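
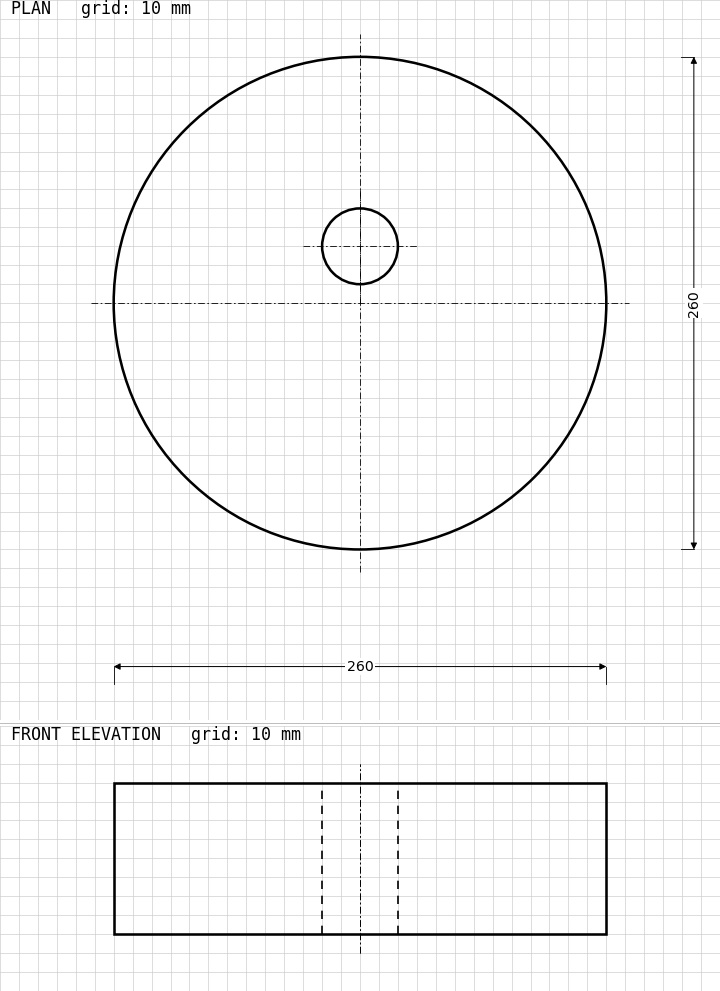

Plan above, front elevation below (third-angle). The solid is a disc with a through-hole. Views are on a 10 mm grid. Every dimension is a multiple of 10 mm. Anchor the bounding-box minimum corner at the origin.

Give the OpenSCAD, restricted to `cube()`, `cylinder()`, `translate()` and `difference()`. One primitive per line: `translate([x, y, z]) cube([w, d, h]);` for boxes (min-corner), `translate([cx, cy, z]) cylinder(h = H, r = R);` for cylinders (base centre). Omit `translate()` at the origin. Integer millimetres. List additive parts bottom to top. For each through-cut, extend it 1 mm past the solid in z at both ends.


difference() {
  translate([130, 130, 0]) cylinder(h = 80, r = 130);
  translate([130, 160, -1]) cylinder(h = 82, r = 20);
}


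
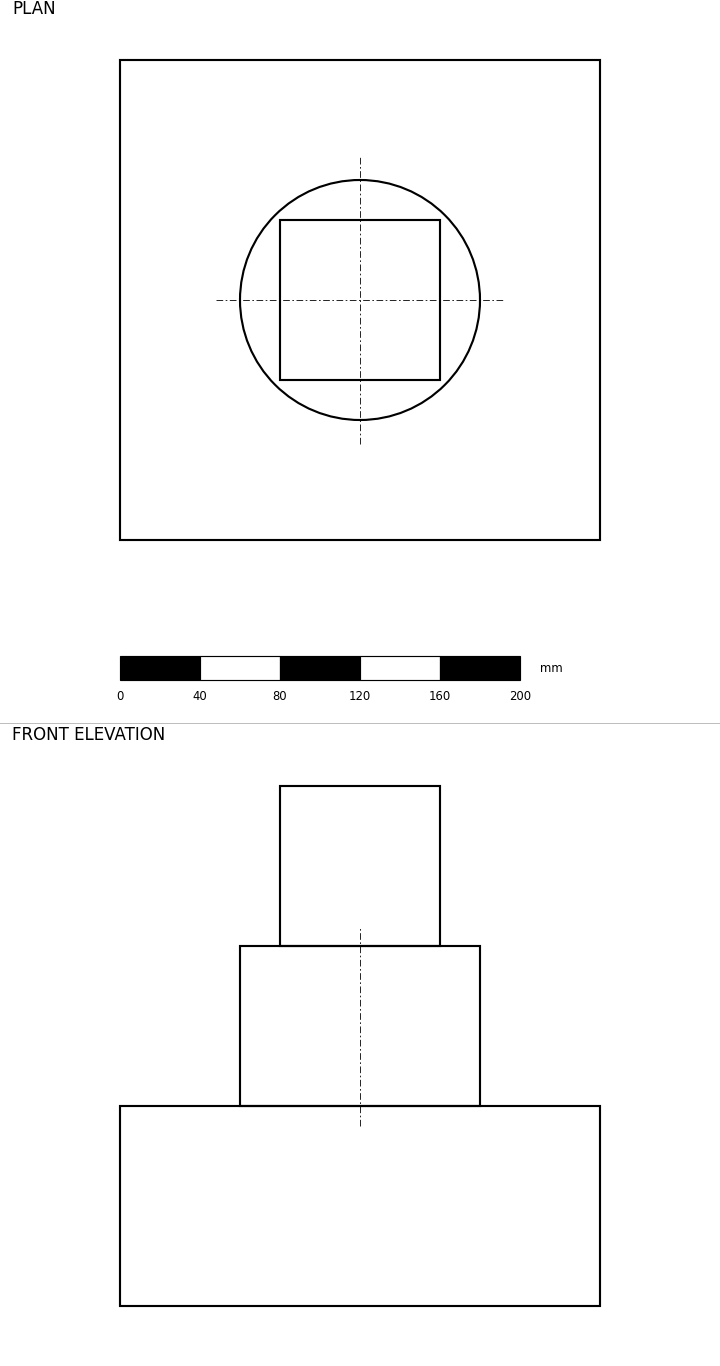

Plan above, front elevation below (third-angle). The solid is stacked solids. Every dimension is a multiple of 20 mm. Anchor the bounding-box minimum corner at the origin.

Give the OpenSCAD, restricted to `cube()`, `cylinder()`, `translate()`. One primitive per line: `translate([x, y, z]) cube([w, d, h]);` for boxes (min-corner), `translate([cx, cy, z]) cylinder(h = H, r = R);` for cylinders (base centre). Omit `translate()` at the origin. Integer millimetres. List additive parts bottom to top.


cube([240, 240, 100]);
translate([120, 120, 100]) cylinder(h = 80, r = 60);
translate([80, 80, 180]) cube([80, 80, 80]);


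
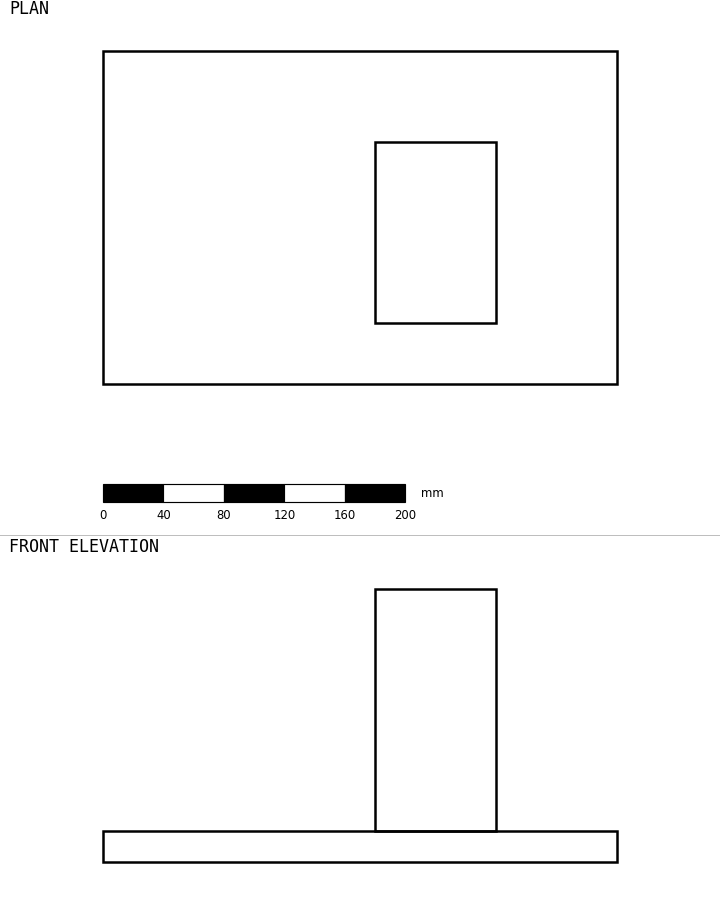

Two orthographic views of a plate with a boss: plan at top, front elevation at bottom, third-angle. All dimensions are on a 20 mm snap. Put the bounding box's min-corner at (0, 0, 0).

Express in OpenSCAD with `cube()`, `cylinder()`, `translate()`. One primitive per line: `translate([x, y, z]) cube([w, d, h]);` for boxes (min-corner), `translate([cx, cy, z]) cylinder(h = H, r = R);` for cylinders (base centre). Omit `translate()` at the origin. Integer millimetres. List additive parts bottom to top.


cube([340, 220, 20]);
translate([180, 40, 20]) cube([80, 120, 160]);


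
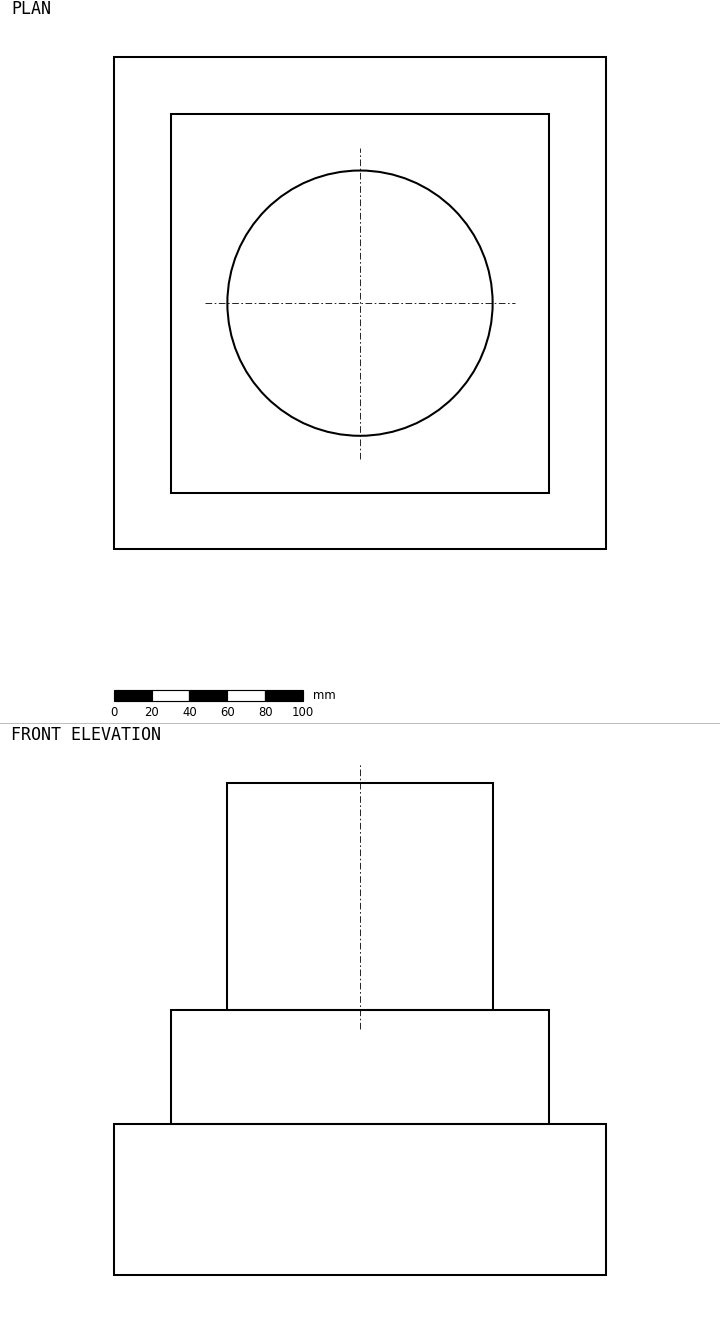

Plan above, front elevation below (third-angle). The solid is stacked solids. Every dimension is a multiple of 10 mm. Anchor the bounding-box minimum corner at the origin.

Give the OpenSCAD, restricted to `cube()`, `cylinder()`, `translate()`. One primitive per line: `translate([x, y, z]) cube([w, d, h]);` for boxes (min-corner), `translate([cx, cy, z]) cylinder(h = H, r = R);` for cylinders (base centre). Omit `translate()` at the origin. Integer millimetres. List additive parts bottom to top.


cube([260, 260, 80]);
translate([30, 30, 80]) cube([200, 200, 60]);
translate([130, 130, 140]) cylinder(h = 120, r = 70);


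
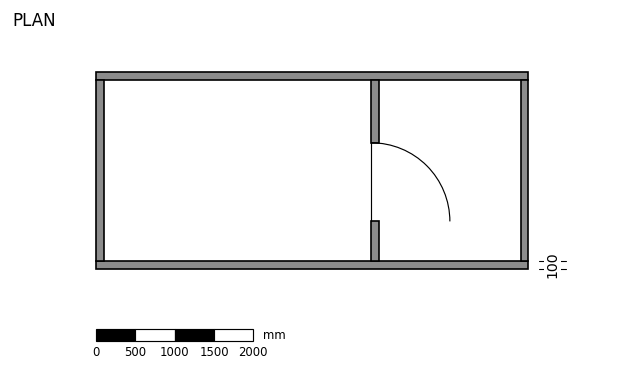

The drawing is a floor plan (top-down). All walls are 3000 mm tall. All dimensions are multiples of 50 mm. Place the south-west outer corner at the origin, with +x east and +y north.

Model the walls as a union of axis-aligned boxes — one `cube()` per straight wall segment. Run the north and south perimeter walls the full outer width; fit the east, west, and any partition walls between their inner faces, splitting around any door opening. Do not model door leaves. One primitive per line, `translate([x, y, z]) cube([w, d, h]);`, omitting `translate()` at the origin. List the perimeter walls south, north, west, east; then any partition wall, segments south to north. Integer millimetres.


cube([5500, 100, 3000]);
translate([0, 2400, 0]) cube([5500, 100, 3000]);
translate([0, 100, 0]) cube([100, 2300, 3000]);
translate([5400, 100, 0]) cube([100, 2300, 3000]);
translate([3500, 100, 0]) cube([100, 500, 3000]);
translate([3500, 1600, 0]) cube([100, 800, 3000]);


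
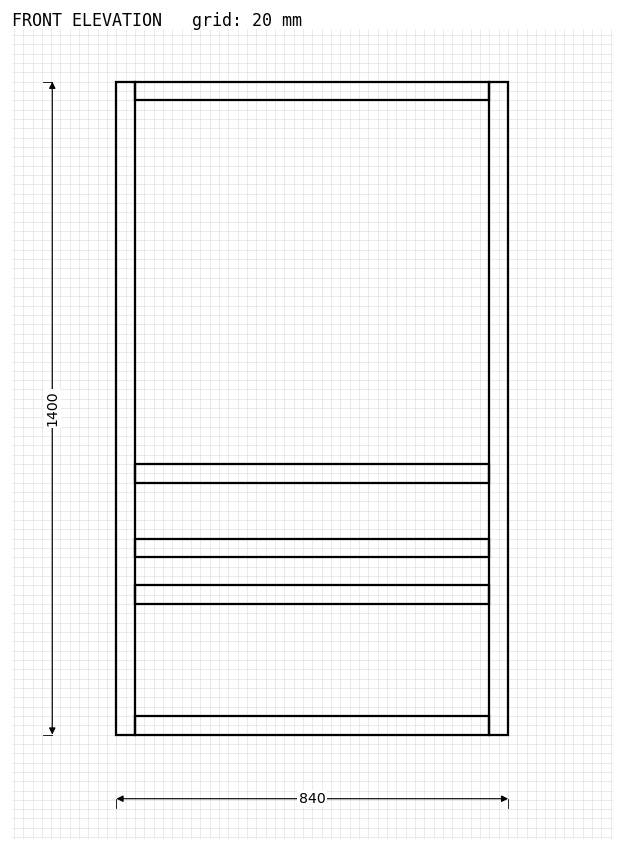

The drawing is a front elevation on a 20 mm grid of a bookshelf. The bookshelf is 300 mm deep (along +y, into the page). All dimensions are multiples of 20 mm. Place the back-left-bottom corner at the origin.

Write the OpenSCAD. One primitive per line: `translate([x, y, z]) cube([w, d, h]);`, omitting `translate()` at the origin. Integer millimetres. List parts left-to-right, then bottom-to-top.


cube([40, 300, 1400]);
translate([40, 0, 0]) cube([760, 300, 40]);
translate([40, 0, 280]) cube([760, 300, 40]);
translate([40, 0, 380]) cube([760, 300, 40]);
translate([40, 0, 540]) cube([760, 300, 40]);
translate([40, 0, 1360]) cube([760, 300, 40]);
translate([800, 0, 0]) cube([40, 300, 1400]);


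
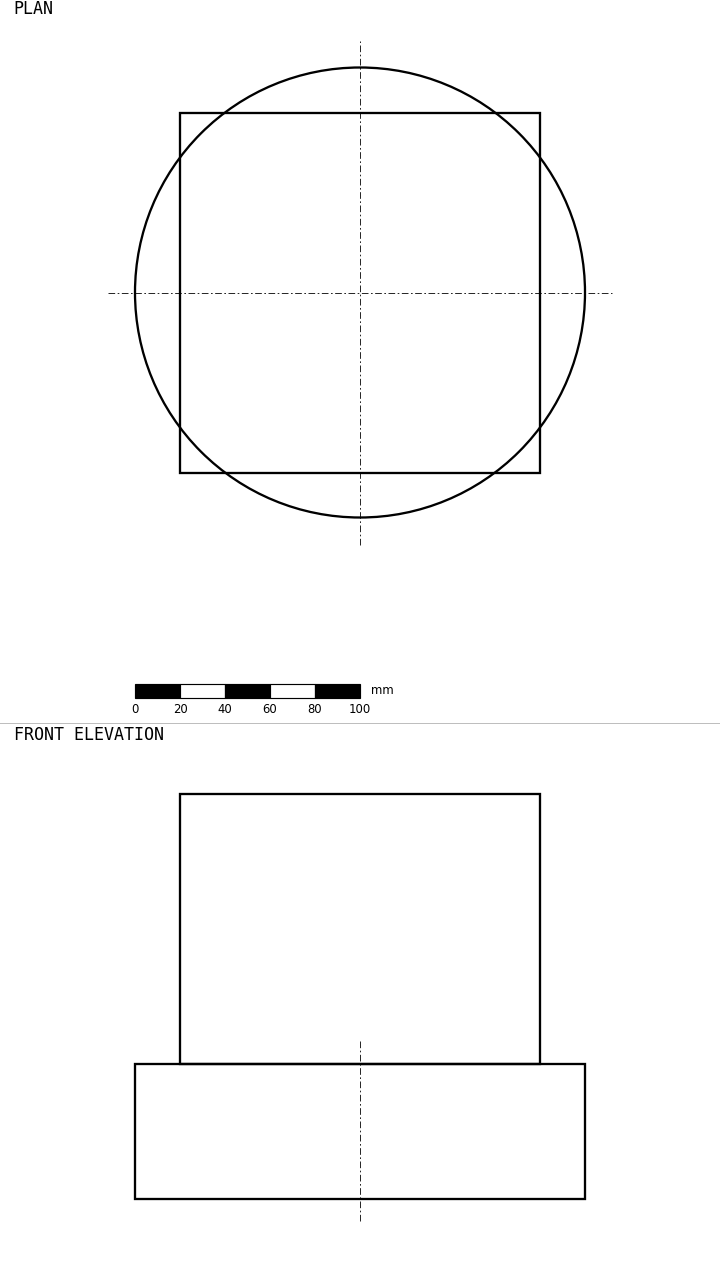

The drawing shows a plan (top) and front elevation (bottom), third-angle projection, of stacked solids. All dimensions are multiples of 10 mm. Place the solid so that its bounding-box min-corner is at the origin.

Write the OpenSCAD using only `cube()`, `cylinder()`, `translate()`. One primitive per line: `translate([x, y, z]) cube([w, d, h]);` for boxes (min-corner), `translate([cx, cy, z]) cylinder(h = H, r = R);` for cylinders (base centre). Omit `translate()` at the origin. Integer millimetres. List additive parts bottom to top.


translate([100, 100, 0]) cylinder(h = 60, r = 100);
translate([20, 20, 60]) cube([160, 160, 120]);


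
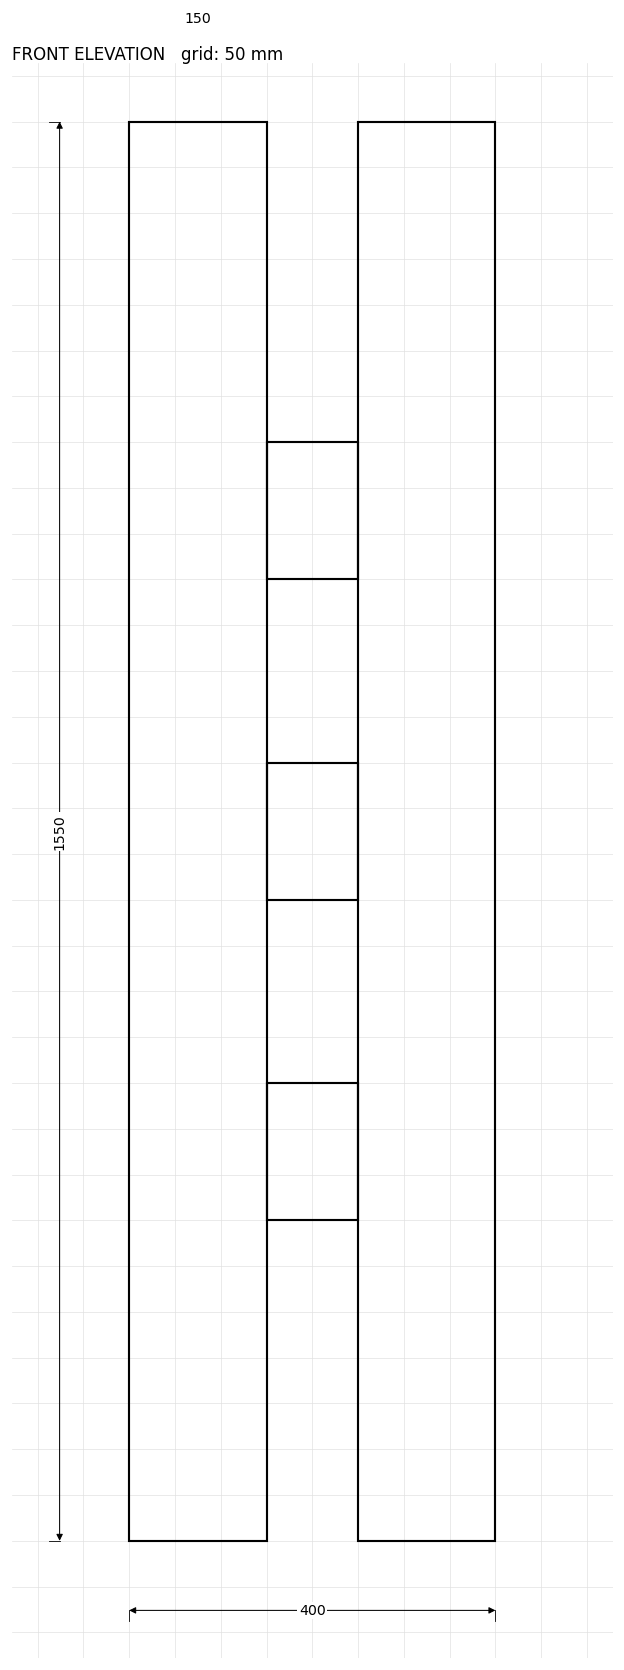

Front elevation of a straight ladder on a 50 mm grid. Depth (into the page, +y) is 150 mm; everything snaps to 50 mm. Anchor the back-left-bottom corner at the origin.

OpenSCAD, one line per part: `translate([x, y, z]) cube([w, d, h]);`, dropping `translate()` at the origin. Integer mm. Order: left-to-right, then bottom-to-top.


cube([150, 150, 1550]);
translate([150, 0, 350]) cube([100, 150, 150]);
translate([150, 0, 700]) cube([100, 150, 150]);
translate([150, 0, 1050]) cube([100, 150, 150]);
translate([250, 0, 0]) cube([150, 150, 1550]);


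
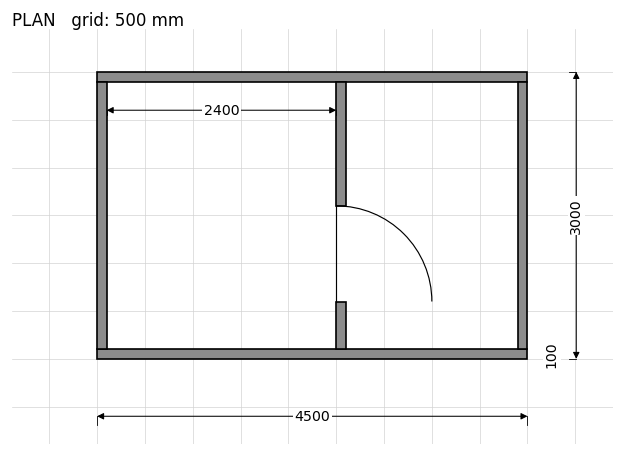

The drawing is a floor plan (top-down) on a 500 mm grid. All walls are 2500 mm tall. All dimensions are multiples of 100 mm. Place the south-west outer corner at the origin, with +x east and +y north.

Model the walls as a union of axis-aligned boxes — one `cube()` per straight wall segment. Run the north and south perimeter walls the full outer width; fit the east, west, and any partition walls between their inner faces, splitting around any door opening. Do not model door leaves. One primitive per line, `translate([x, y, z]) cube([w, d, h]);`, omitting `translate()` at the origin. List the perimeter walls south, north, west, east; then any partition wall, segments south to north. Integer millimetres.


cube([4500, 100, 2500]);
translate([0, 2900, 0]) cube([4500, 100, 2500]);
translate([0, 100, 0]) cube([100, 2800, 2500]);
translate([4400, 100, 0]) cube([100, 2800, 2500]);
translate([2500, 100, 0]) cube([100, 500, 2500]);
translate([2500, 1600, 0]) cube([100, 1300, 2500]);


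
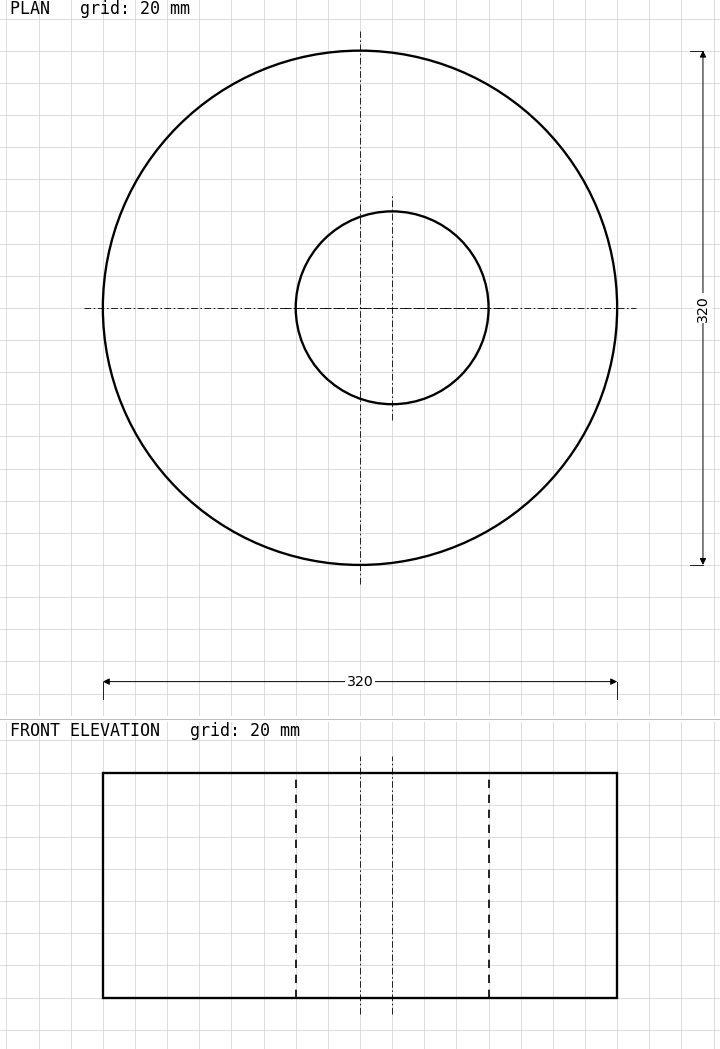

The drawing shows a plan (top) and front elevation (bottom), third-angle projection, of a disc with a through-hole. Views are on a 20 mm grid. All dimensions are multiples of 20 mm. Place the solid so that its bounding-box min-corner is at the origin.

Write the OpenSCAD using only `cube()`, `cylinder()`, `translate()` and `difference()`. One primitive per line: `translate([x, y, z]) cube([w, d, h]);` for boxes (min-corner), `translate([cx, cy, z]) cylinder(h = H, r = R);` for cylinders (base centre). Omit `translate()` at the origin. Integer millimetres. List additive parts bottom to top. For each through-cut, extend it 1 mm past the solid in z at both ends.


difference() {
  translate([160, 160, 0]) cylinder(h = 140, r = 160);
  translate([180, 160, -1]) cylinder(h = 142, r = 60);
}


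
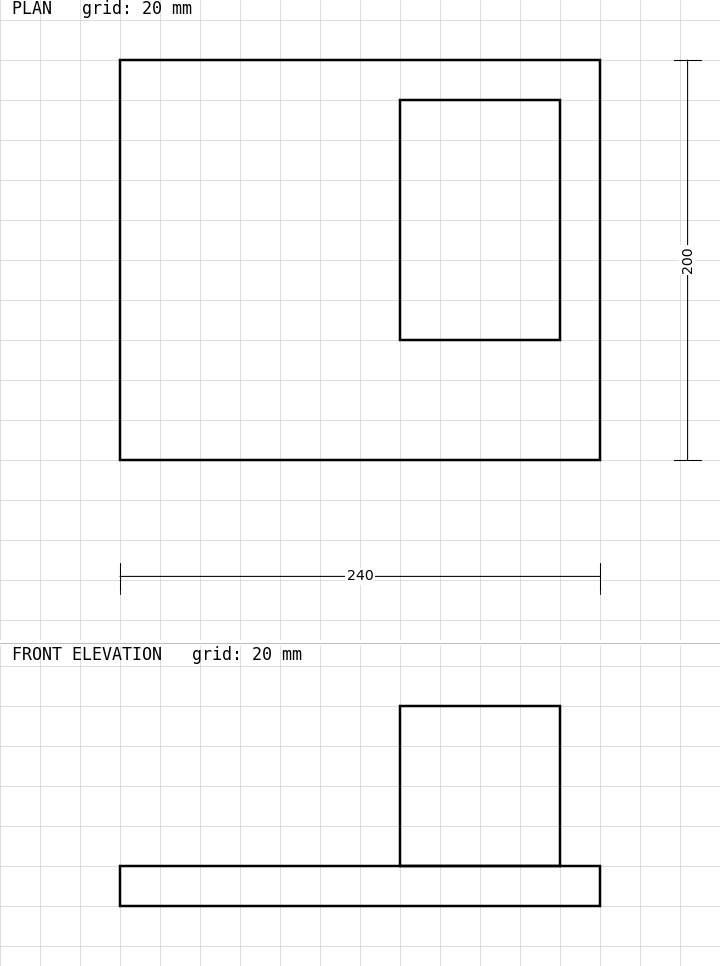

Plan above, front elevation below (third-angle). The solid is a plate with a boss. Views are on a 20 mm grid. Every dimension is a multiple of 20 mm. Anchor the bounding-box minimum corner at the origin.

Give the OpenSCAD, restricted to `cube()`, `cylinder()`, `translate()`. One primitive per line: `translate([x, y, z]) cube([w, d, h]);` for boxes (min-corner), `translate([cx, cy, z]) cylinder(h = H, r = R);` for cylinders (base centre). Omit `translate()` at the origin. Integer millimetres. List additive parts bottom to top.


cube([240, 200, 20]);
translate([140, 60, 20]) cube([80, 120, 80]);


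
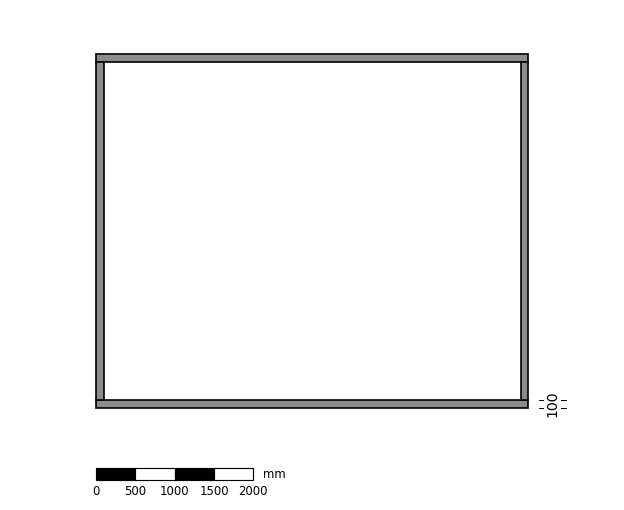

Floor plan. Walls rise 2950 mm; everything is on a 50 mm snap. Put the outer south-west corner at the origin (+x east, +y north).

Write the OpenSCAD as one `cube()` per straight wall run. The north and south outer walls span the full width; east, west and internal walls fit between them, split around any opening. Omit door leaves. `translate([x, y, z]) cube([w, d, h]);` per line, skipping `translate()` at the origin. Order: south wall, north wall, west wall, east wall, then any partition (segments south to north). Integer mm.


cube([5500, 100, 2950]);
translate([0, 4400, 0]) cube([5500, 100, 2950]);
translate([0, 100, 0]) cube([100, 4300, 2950]);
translate([5400, 100, 0]) cube([100, 4300, 2950]);


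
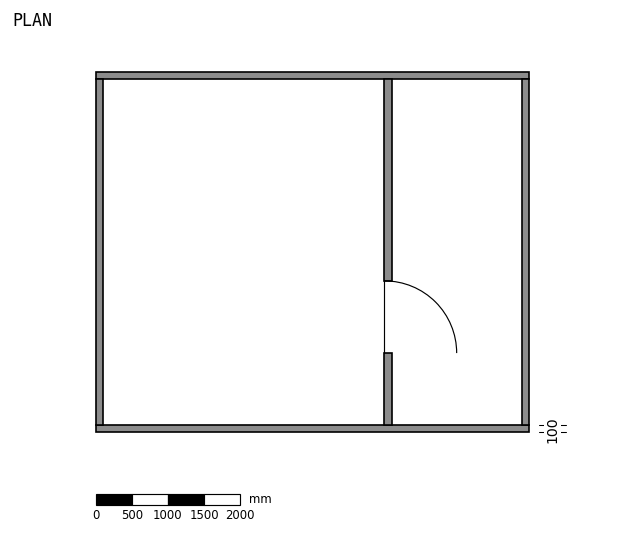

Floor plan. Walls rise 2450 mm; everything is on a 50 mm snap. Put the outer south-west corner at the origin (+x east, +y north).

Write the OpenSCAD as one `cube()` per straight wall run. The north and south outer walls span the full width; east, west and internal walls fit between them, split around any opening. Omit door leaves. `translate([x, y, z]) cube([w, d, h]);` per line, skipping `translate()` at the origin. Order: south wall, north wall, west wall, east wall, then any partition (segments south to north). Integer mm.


cube([6000, 100, 2450]);
translate([0, 4900, 0]) cube([6000, 100, 2450]);
translate([0, 100, 0]) cube([100, 4800, 2450]);
translate([5900, 100, 0]) cube([100, 4800, 2450]);
translate([4000, 100, 0]) cube([100, 1000, 2450]);
translate([4000, 2100, 0]) cube([100, 2800, 2450]);


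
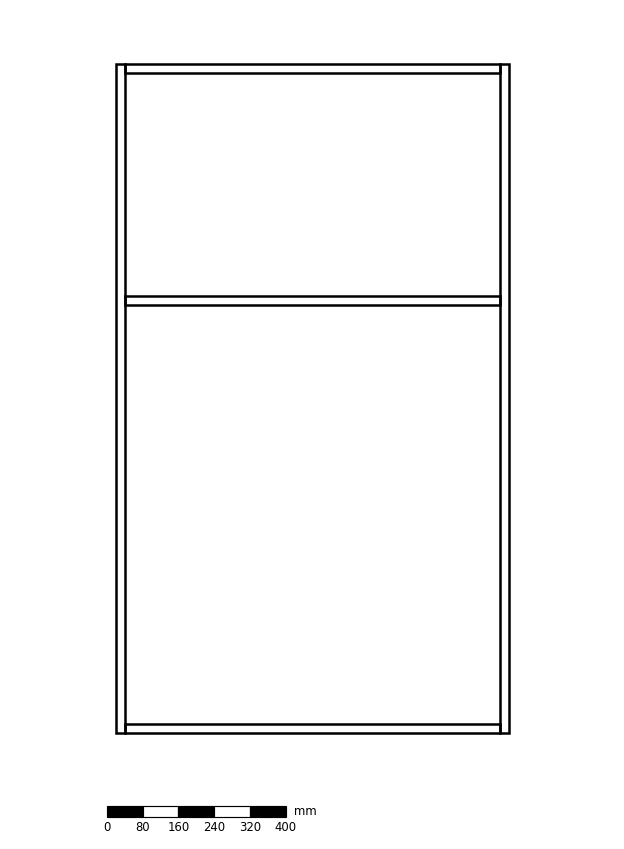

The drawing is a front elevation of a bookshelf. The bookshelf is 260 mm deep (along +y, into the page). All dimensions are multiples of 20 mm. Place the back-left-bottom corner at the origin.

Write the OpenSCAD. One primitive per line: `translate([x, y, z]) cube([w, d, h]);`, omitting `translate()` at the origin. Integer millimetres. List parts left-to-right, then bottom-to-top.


cube([20, 260, 1500]);
translate([20, 0, 0]) cube([840, 260, 20]);
translate([20, 0, 960]) cube([840, 260, 20]);
translate([20, 0, 1480]) cube([840, 260, 20]);
translate([860, 0, 0]) cube([20, 260, 1500]);


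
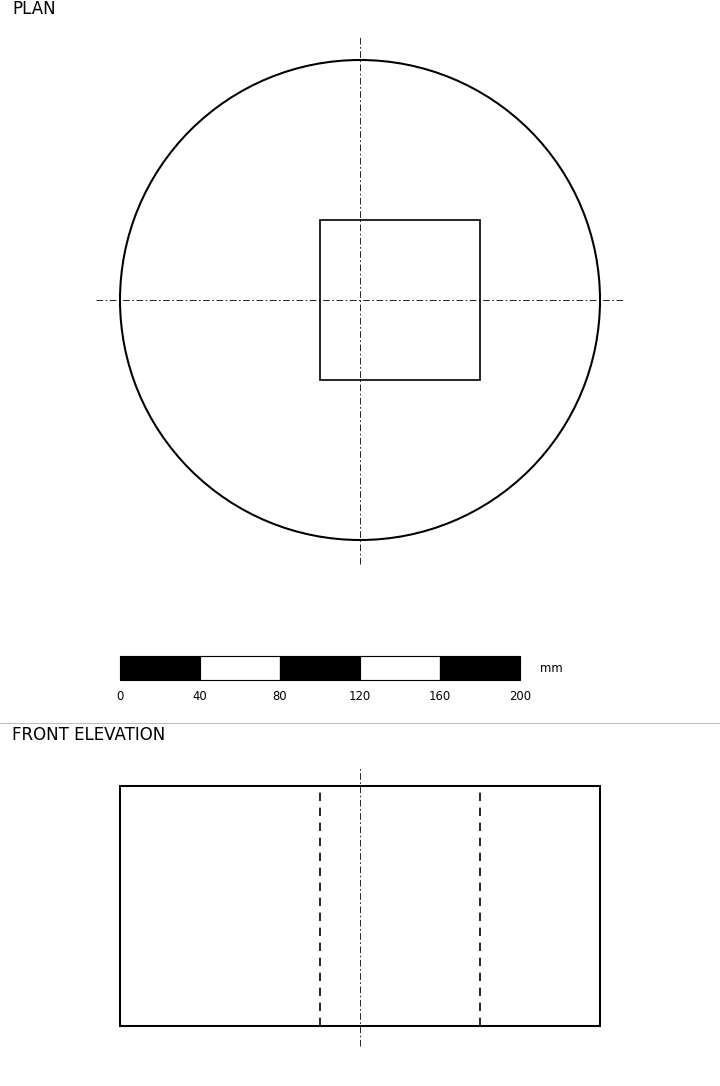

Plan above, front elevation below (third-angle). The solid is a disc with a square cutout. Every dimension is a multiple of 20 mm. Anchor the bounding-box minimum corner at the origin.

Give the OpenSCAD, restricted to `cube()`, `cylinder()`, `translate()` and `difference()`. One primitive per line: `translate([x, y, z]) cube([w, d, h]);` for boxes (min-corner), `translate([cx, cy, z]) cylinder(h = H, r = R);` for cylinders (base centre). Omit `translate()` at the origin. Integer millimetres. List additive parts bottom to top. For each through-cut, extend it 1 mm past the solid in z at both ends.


difference() {
  translate([120, 120, 0]) cylinder(h = 120, r = 120);
  translate([100, 80, -1]) cube([80, 80, 122]);
}


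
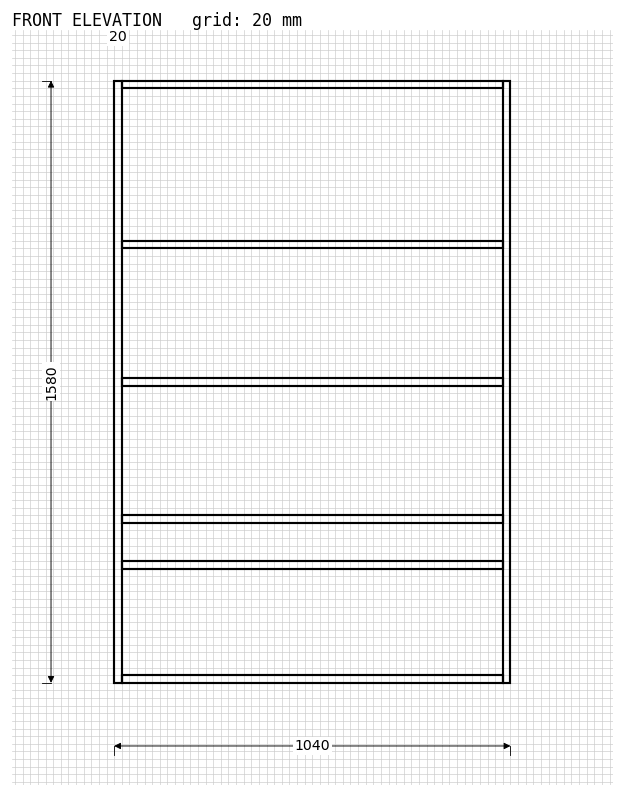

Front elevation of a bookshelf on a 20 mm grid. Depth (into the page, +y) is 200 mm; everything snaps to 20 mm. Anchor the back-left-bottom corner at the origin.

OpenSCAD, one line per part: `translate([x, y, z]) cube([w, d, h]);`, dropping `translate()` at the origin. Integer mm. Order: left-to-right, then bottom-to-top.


cube([20, 200, 1580]);
translate([20, 0, 0]) cube([1000, 200, 20]);
translate([20, 0, 300]) cube([1000, 200, 20]);
translate([20, 0, 420]) cube([1000, 200, 20]);
translate([20, 0, 780]) cube([1000, 200, 20]);
translate([20, 0, 1140]) cube([1000, 200, 20]);
translate([20, 0, 1560]) cube([1000, 200, 20]);
translate([1020, 0, 0]) cube([20, 200, 1580]);


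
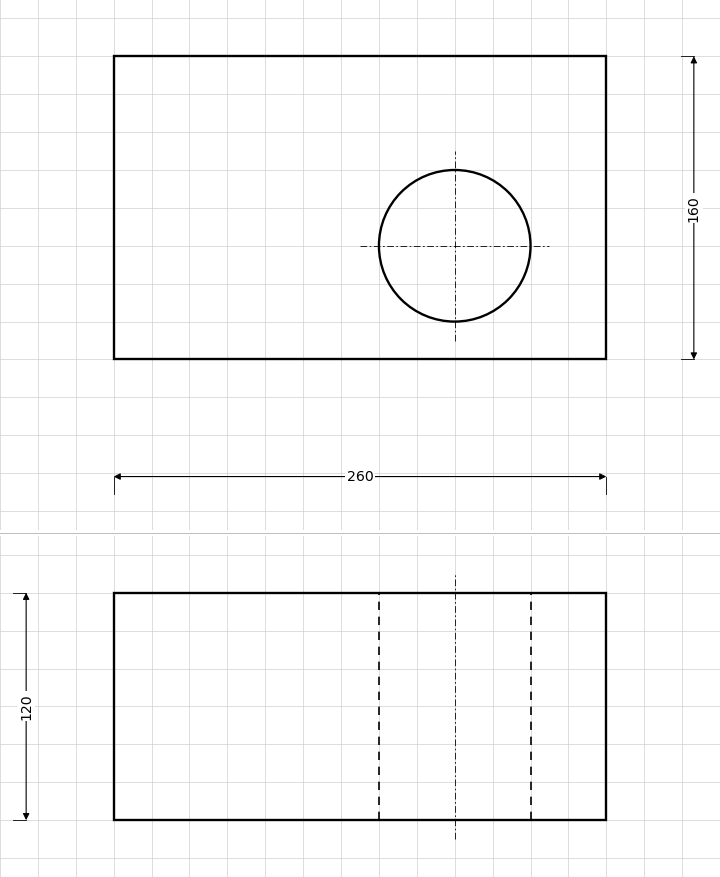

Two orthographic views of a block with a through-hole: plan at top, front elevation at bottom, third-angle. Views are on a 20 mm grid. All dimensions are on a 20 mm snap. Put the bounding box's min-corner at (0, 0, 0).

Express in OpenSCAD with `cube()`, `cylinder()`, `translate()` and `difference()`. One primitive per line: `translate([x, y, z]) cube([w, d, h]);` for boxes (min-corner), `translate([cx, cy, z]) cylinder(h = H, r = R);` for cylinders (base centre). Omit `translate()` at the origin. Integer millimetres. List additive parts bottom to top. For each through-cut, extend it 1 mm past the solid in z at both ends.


difference() {
  cube([260, 160, 120]);
  translate([180, 60, -1]) cylinder(h = 122, r = 40);
}


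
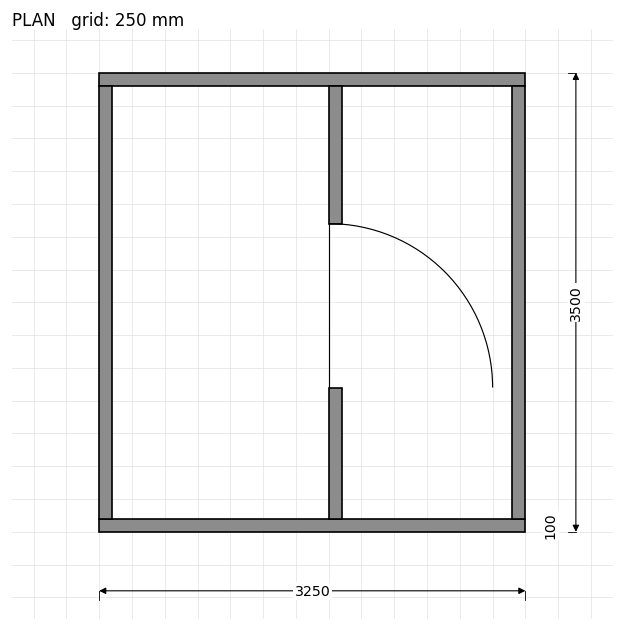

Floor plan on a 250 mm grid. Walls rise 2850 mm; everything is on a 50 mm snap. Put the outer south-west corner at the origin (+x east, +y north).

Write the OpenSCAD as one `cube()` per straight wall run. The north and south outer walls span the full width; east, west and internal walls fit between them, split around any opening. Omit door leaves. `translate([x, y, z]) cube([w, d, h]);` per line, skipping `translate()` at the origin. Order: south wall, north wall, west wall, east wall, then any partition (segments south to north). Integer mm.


cube([3250, 100, 2850]);
translate([0, 3400, 0]) cube([3250, 100, 2850]);
translate([0, 100, 0]) cube([100, 3300, 2850]);
translate([3150, 100, 0]) cube([100, 3300, 2850]);
translate([1750, 100, 0]) cube([100, 1000, 2850]);
translate([1750, 2350, 0]) cube([100, 1050, 2850]);


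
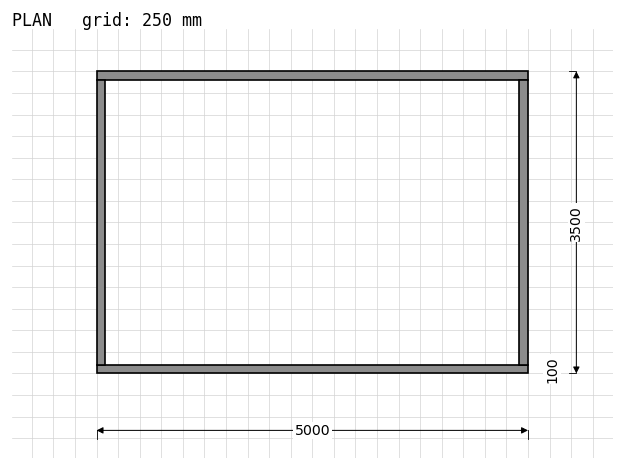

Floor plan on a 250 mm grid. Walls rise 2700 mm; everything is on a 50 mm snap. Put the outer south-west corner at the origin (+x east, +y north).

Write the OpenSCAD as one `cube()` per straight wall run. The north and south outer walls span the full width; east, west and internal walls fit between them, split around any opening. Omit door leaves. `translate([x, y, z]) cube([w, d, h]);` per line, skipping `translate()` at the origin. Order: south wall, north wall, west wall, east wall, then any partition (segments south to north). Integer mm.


cube([5000, 100, 2700]);
translate([0, 3400, 0]) cube([5000, 100, 2700]);
translate([0, 100, 0]) cube([100, 3300, 2700]);
translate([4900, 100, 0]) cube([100, 3300, 2700]);


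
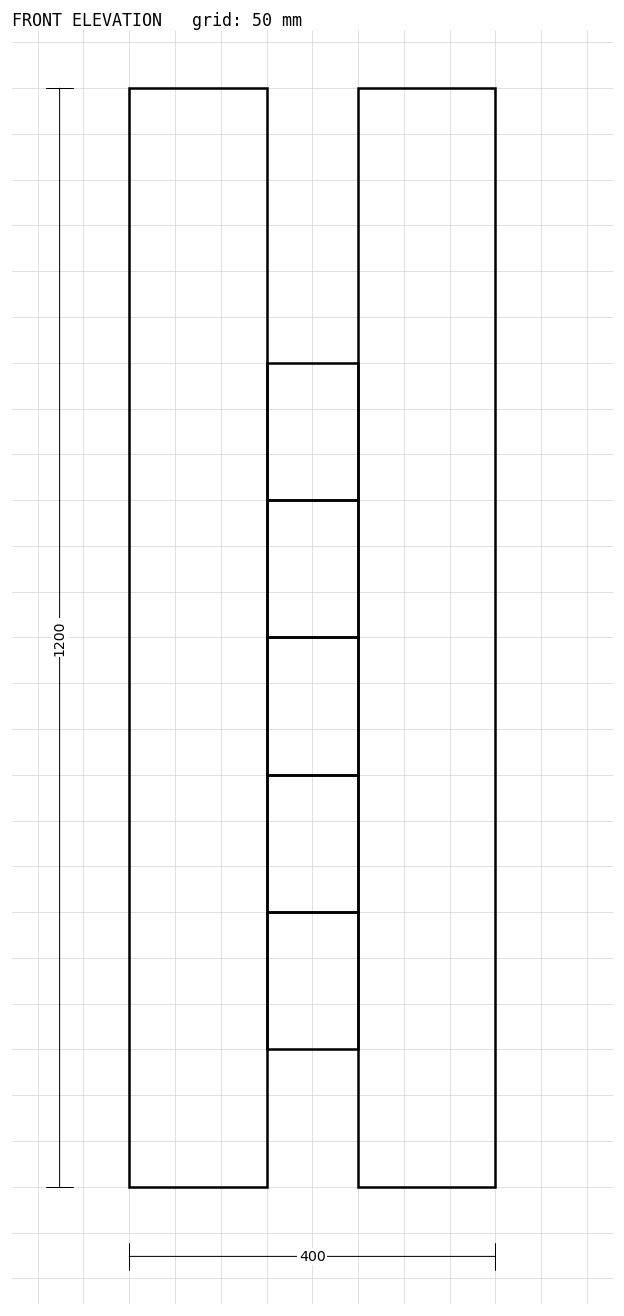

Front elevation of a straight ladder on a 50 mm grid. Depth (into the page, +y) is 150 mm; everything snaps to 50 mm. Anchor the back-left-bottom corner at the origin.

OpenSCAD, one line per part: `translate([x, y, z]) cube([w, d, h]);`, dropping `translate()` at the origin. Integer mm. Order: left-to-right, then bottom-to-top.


cube([150, 150, 1200]);
translate([150, 0, 150]) cube([100, 150, 150]);
translate([150, 0, 300]) cube([100, 150, 150]);
translate([150, 0, 450]) cube([100, 150, 150]);
translate([150, 0, 600]) cube([100, 150, 150]);
translate([150, 0, 750]) cube([100, 150, 150]);
translate([250, 0, 0]) cube([150, 150, 1200]);


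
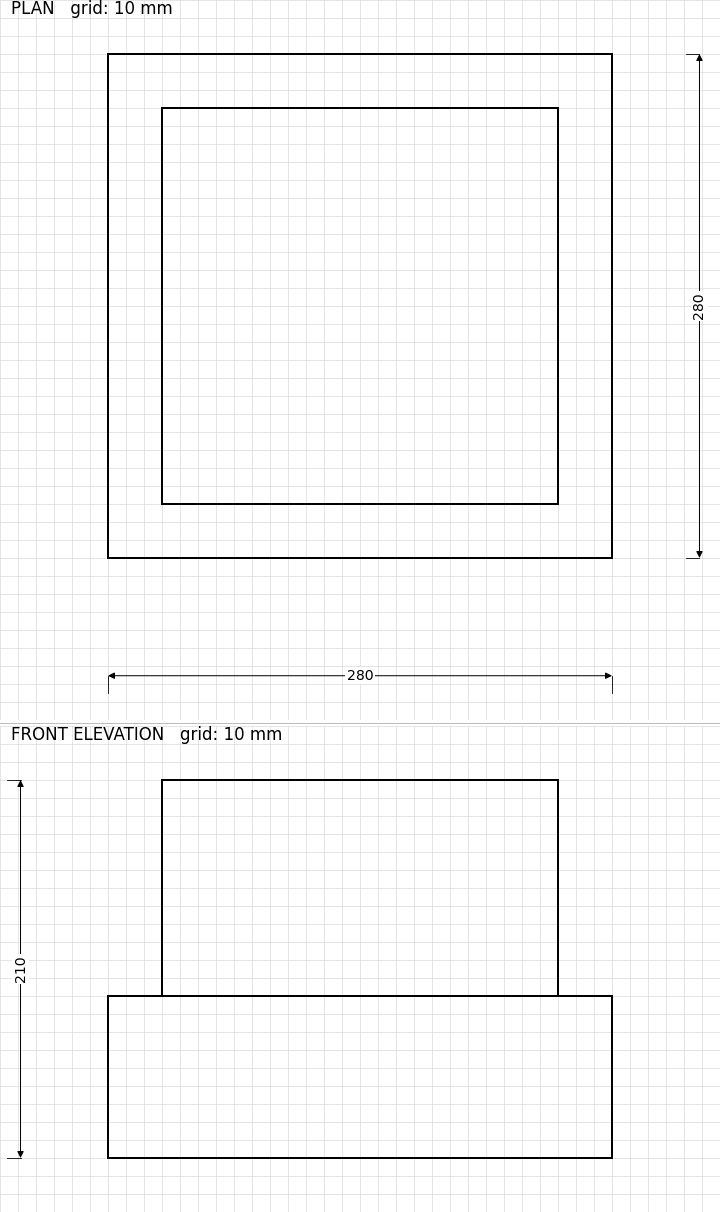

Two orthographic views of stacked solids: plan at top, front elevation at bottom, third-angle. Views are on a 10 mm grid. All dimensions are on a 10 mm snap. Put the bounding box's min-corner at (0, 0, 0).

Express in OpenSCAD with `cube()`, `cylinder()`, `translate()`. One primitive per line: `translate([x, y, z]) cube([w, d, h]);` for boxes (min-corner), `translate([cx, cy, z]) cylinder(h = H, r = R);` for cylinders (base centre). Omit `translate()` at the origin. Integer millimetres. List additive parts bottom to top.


cube([280, 280, 90]);
translate([30, 30, 90]) cube([220, 220, 120]);


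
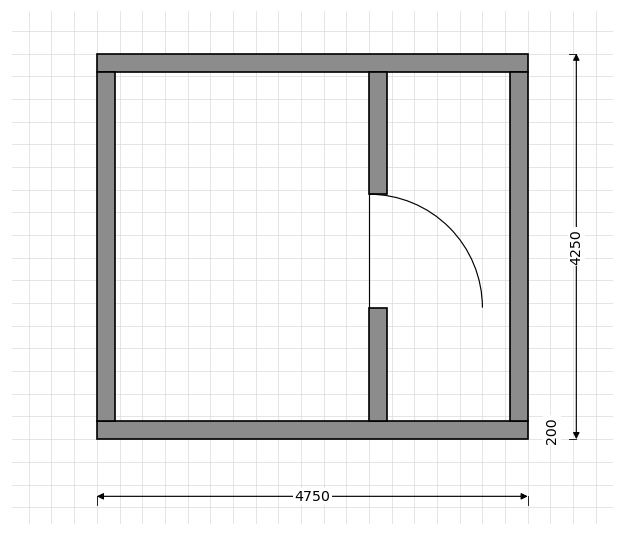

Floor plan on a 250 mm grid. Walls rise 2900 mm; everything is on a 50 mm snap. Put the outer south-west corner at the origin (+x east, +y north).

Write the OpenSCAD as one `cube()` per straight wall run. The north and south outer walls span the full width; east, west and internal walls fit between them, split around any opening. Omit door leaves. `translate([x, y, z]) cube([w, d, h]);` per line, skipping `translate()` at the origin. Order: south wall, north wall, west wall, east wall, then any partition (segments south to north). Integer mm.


cube([4750, 200, 2900]);
translate([0, 4050, 0]) cube([4750, 200, 2900]);
translate([0, 200, 0]) cube([200, 3850, 2900]);
translate([4550, 200, 0]) cube([200, 3850, 2900]);
translate([3000, 200, 0]) cube([200, 1250, 2900]);
translate([3000, 2700, 0]) cube([200, 1350, 2900]);


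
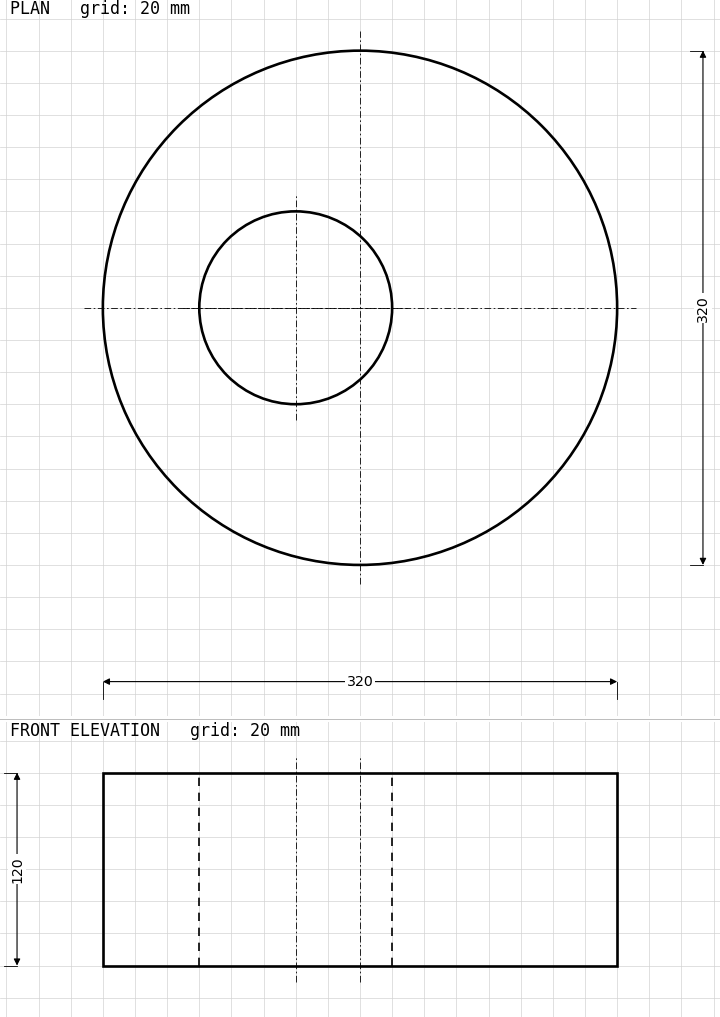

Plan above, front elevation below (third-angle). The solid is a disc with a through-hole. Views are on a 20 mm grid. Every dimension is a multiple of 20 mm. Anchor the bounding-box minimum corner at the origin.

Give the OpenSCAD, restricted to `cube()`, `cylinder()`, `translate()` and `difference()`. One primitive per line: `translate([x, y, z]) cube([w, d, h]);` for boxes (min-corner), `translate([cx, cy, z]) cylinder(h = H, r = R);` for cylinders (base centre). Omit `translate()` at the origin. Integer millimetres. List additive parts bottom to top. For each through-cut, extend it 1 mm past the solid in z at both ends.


difference() {
  translate([160, 160, 0]) cylinder(h = 120, r = 160);
  translate([120, 160, -1]) cylinder(h = 122, r = 60);
}


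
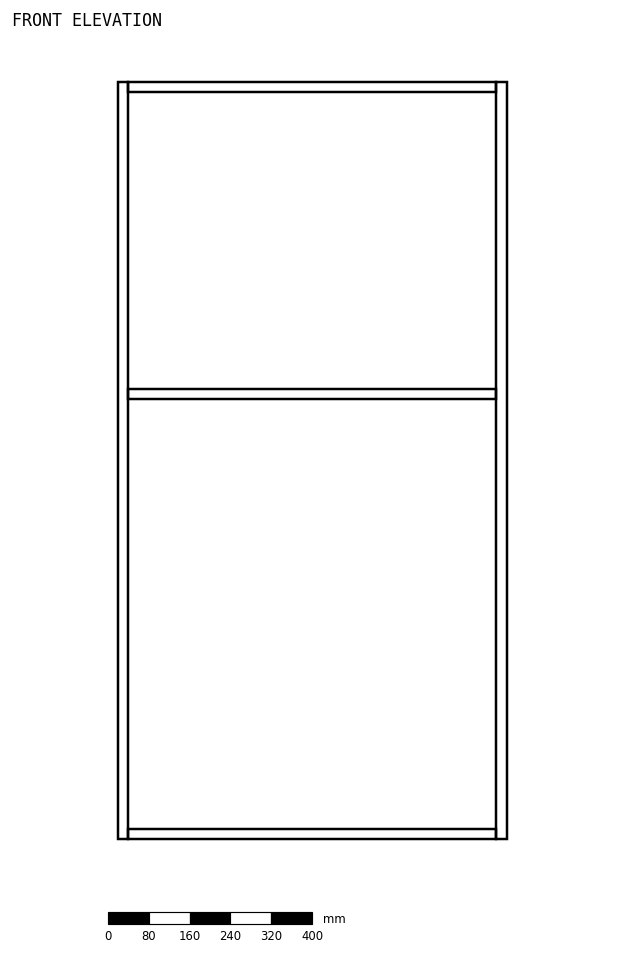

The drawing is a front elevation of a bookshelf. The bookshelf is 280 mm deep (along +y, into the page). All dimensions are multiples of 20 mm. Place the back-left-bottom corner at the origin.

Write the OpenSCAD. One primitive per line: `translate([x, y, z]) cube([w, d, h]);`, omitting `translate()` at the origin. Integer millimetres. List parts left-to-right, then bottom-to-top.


cube([20, 280, 1480]);
translate([20, 0, 0]) cube([720, 280, 20]);
translate([20, 0, 860]) cube([720, 280, 20]);
translate([20, 0, 1460]) cube([720, 280, 20]);
translate([740, 0, 0]) cube([20, 280, 1480]);


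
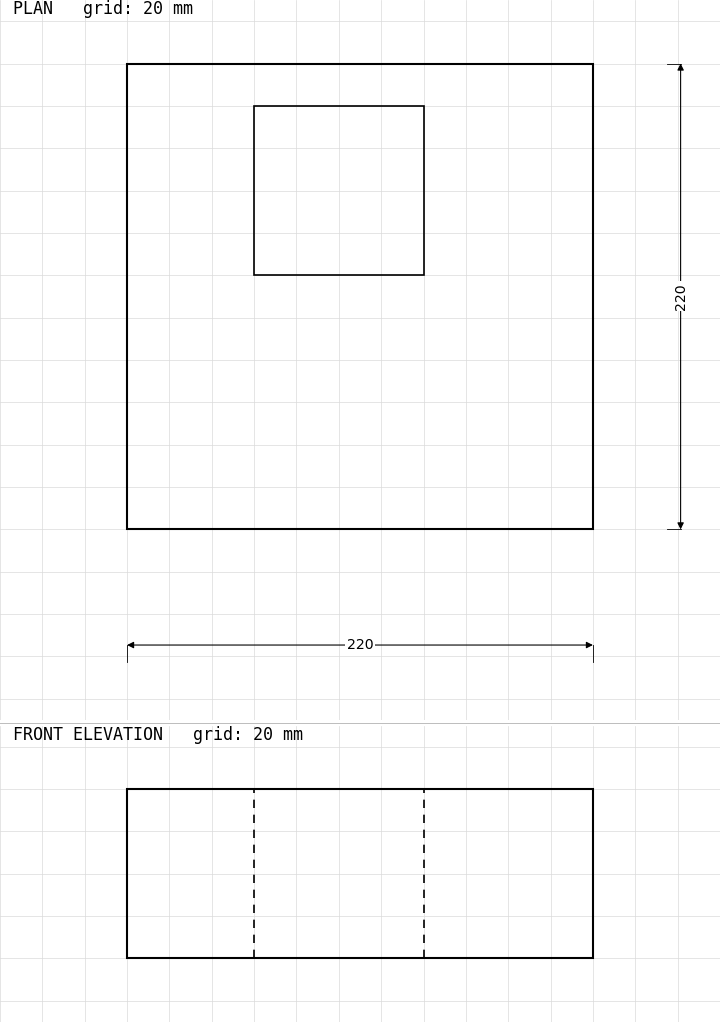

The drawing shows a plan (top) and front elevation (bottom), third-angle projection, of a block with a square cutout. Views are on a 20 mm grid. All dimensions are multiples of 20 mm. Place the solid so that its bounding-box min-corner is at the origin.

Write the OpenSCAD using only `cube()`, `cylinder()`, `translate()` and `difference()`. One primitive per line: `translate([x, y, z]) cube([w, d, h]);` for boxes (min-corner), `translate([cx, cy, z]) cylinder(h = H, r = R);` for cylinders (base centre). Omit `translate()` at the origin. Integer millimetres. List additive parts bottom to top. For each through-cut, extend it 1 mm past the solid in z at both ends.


difference() {
  cube([220, 220, 80]);
  translate([60, 120, -1]) cube([80, 80, 82]);
}


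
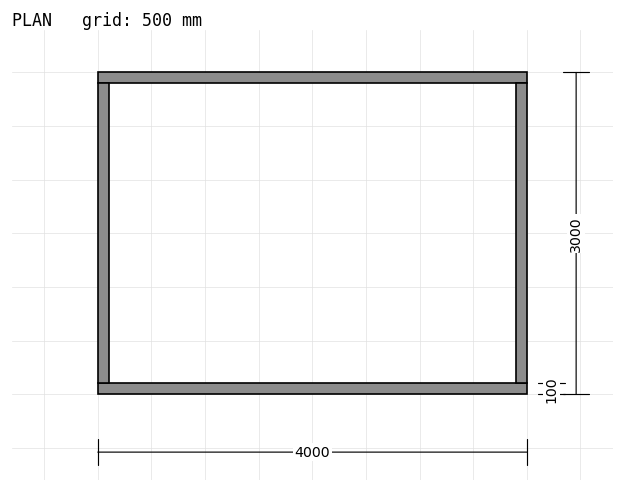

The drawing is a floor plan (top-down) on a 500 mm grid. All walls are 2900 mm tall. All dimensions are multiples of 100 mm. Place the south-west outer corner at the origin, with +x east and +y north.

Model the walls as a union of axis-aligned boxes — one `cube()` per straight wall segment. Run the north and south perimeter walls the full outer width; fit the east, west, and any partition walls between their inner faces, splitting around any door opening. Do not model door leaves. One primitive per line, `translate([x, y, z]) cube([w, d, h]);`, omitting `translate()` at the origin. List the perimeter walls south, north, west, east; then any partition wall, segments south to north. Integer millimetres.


cube([4000, 100, 2900]);
translate([0, 2900, 0]) cube([4000, 100, 2900]);
translate([0, 100, 0]) cube([100, 2800, 2900]);
translate([3900, 100, 0]) cube([100, 2800, 2900]);


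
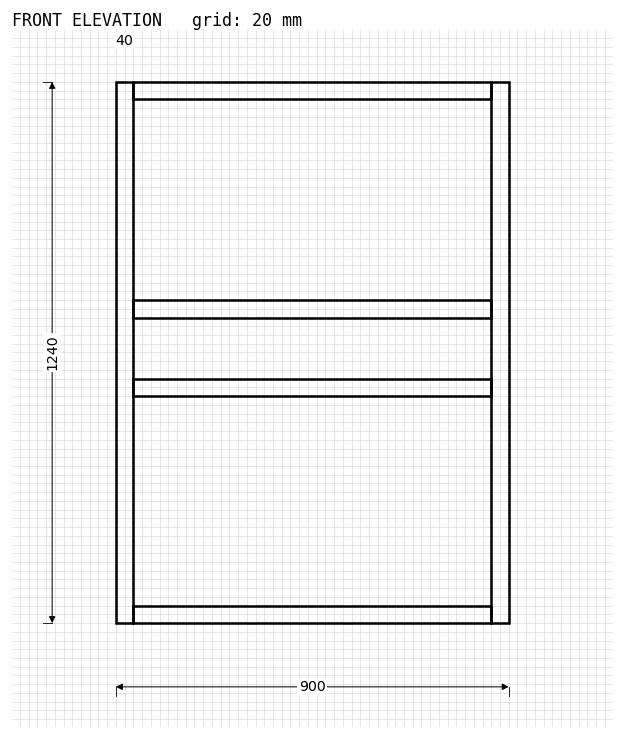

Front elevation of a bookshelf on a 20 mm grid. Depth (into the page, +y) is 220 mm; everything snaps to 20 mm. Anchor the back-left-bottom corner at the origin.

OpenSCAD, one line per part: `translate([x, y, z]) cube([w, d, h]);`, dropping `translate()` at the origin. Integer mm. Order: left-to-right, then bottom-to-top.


cube([40, 220, 1240]);
translate([40, 0, 0]) cube([820, 220, 40]);
translate([40, 0, 520]) cube([820, 220, 40]);
translate([40, 0, 700]) cube([820, 220, 40]);
translate([40, 0, 1200]) cube([820, 220, 40]);
translate([860, 0, 0]) cube([40, 220, 1240]);


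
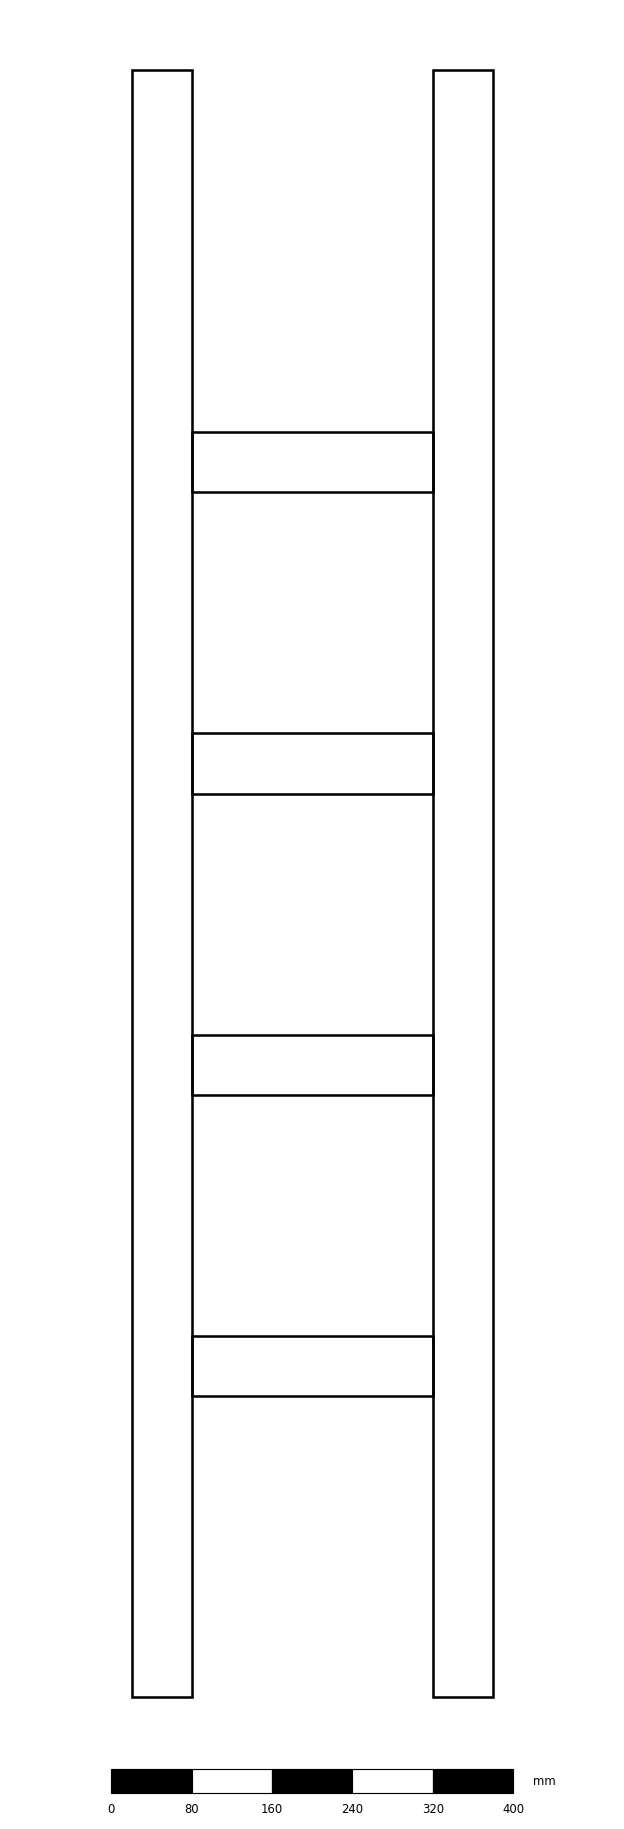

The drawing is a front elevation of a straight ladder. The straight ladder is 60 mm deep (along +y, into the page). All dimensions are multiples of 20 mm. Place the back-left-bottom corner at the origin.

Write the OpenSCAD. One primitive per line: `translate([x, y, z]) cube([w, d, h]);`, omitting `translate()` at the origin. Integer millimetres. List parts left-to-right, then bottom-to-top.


cube([60, 60, 1620]);
translate([60, 0, 300]) cube([240, 60, 60]);
translate([60, 0, 600]) cube([240, 60, 60]);
translate([60, 0, 900]) cube([240, 60, 60]);
translate([60, 0, 1200]) cube([240, 60, 60]);
translate([300, 0, 0]) cube([60, 60, 1620]);


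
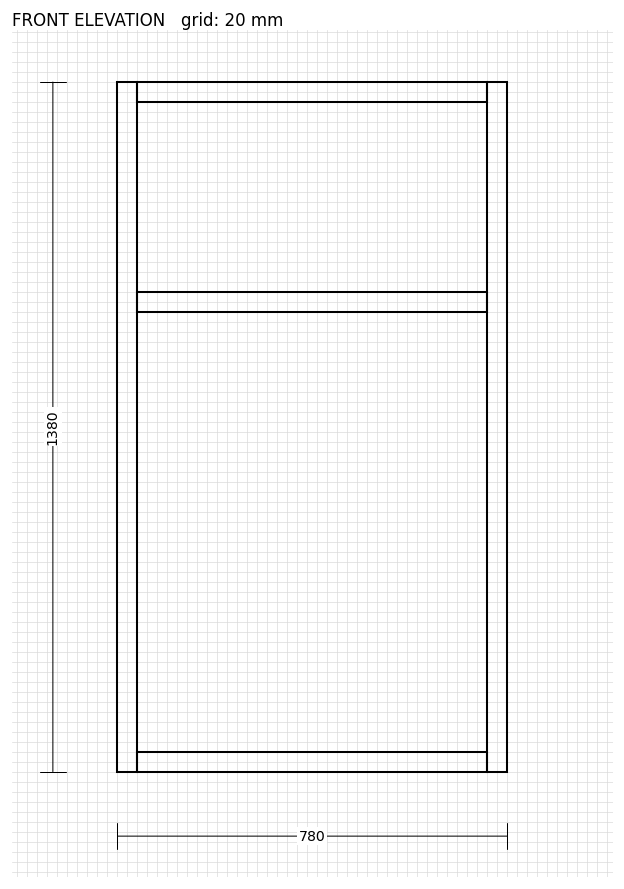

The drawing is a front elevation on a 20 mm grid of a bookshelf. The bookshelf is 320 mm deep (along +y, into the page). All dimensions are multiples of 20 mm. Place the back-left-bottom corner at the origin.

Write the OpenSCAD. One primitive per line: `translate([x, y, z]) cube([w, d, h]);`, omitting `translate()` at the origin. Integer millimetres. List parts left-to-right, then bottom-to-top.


cube([40, 320, 1380]);
translate([40, 0, 0]) cube([700, 320, 40]);
translate([40, 0, 920]) cube([700, 320, 40]);
translate([40, 0, 1340]) cube([700, 320, 40]);
translate([740, 0, 0]) cube([40, 320, 1380]);


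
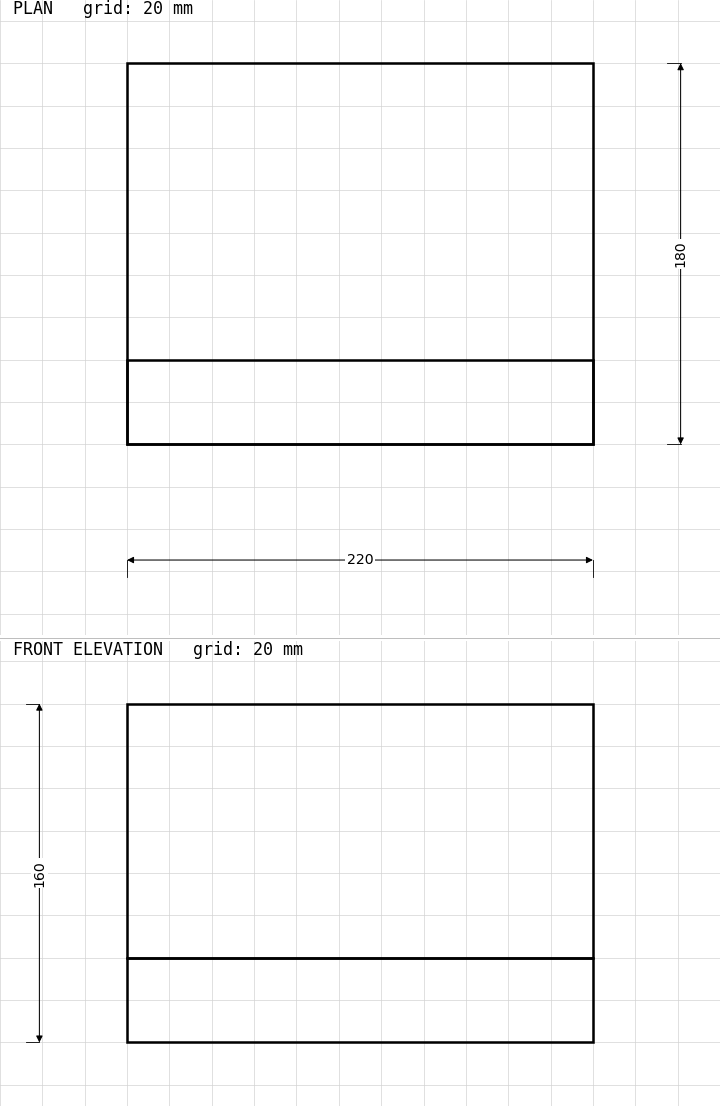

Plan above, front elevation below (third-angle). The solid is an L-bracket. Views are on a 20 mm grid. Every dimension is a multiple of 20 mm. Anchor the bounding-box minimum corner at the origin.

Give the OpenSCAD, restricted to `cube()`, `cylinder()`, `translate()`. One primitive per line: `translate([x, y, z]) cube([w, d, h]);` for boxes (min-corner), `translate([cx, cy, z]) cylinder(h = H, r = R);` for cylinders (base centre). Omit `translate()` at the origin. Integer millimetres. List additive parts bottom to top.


cube([220, 180, 40]);
translate([0, 0, 40]) cube([220, 40, 120]);


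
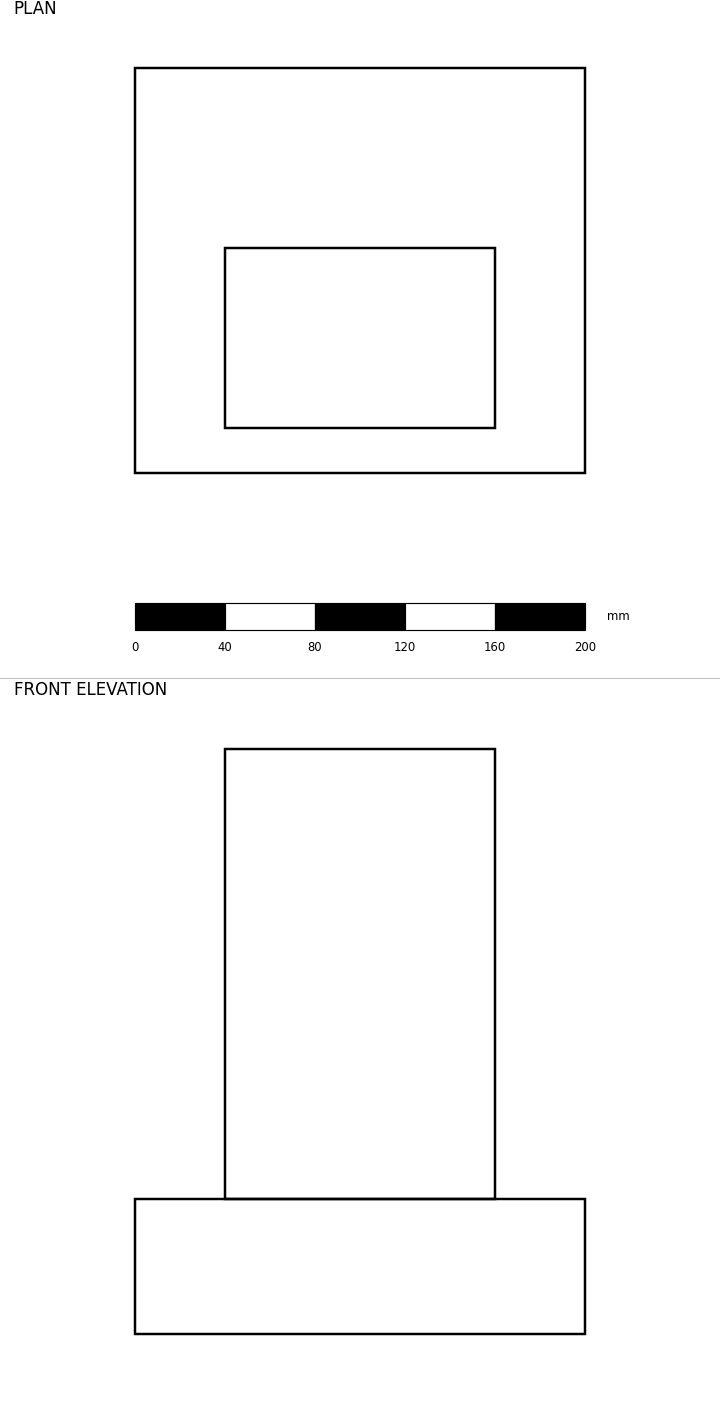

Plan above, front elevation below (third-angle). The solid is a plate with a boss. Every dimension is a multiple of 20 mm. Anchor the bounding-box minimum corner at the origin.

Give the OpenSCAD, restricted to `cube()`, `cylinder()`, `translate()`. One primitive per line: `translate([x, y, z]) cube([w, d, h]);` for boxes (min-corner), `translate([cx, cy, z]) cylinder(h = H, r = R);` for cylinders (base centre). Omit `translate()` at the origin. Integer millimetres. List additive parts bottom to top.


cube([200, 180, 60]);
translate([40, 20, 60]) cube([120, 80, 200]);


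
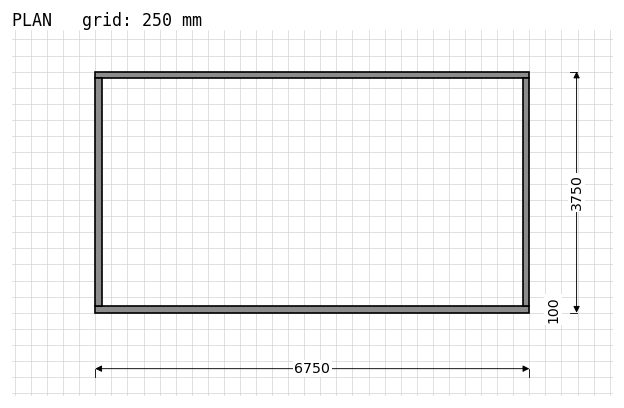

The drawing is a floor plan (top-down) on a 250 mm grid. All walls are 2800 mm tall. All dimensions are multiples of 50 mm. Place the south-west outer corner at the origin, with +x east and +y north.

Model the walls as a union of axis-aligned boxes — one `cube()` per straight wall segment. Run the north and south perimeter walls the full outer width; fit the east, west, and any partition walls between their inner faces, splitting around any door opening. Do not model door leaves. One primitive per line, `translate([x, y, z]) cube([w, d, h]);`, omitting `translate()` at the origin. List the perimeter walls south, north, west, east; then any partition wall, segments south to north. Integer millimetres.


cube([6750, 100, 2800]);
translate([0, 3650, 0]) cube([6750, 100, 2800]);
translate([0, 100, 0]) cube([100, 3550, 2800]);
translate([6650, 100, 0]) cube([100, 3550, 2800]);


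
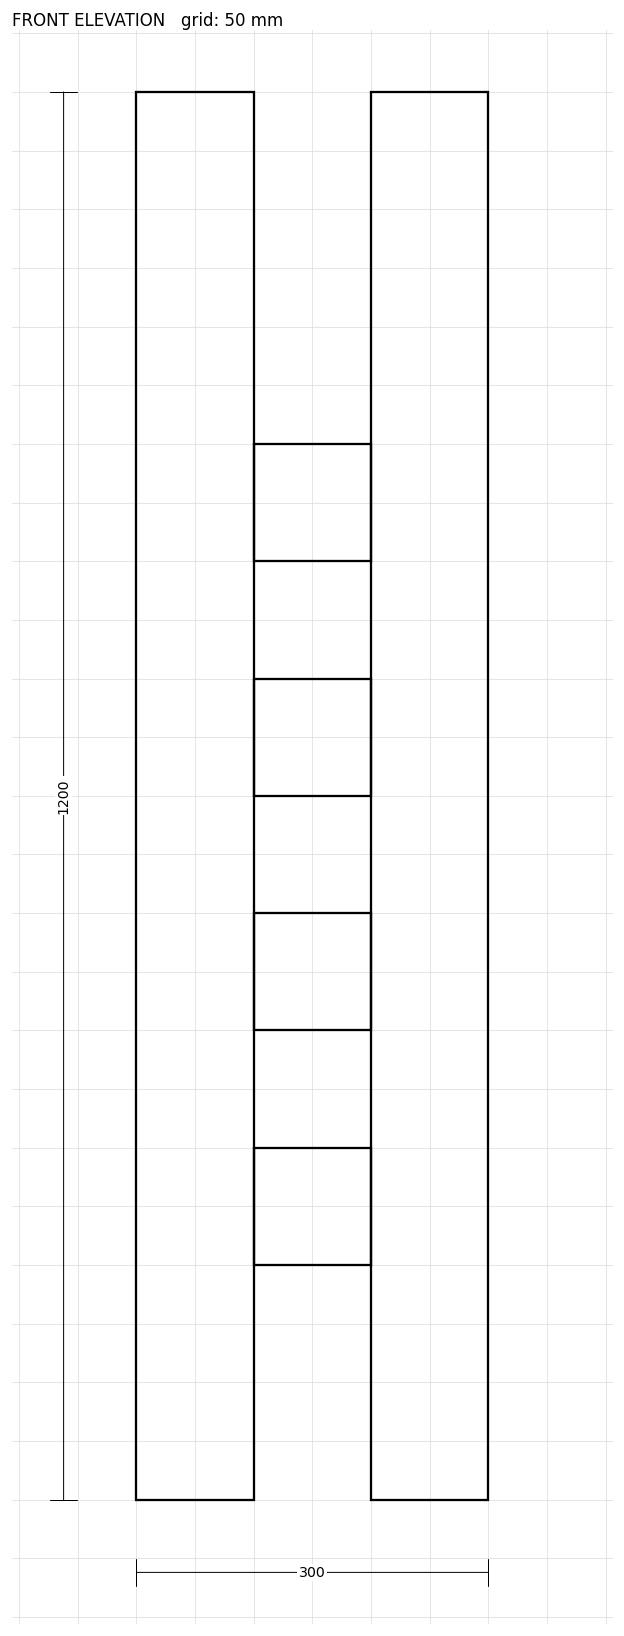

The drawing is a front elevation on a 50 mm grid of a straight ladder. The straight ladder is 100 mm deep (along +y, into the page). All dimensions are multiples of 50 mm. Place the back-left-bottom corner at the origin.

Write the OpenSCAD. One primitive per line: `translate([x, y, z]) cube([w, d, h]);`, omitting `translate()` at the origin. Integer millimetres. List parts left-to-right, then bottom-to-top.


cube([100, 100, 1200]);
translate([100, 0, 200]) cube([100, 100, 100]);
translate([100, 0, 400]) cube([100, 100, 100]);
translate([100, 0, 600]) cube([100, 100, 100]);
translate([100, 0, 800]) cube([100, 100, 100]);
translate([200, 0, 0]) cube([100, 100, 1200]);


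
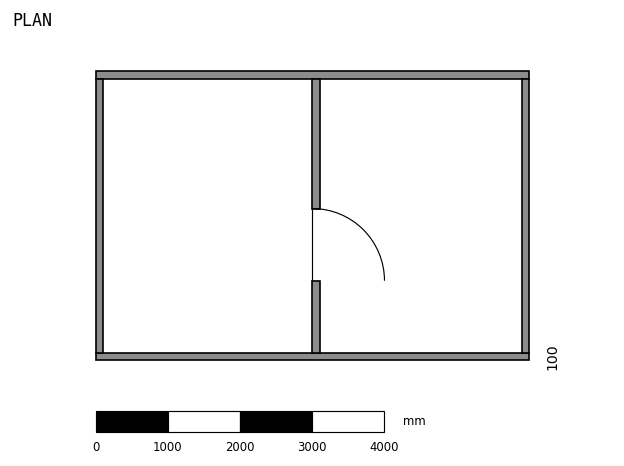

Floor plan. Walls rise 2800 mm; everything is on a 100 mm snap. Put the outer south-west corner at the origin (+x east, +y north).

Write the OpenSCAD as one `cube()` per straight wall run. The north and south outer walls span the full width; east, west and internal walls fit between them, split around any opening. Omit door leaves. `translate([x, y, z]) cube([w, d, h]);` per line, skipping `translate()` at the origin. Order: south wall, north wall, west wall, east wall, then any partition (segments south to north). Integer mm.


cube([6000, 100, 2800]);
translate([0, 3900, 0]) cube([6000, 100, 2800]);
translate([0, 100, 0]) cube([100, 3800, 2800]);
translate([5900, 100, 0]) cube([100, 3800, 2800]);
translate([3000, 100, 0]) cube([100, 1000, 2800]);
translate([3000, 2100, 0]) cube([100, 1800, 2800]);


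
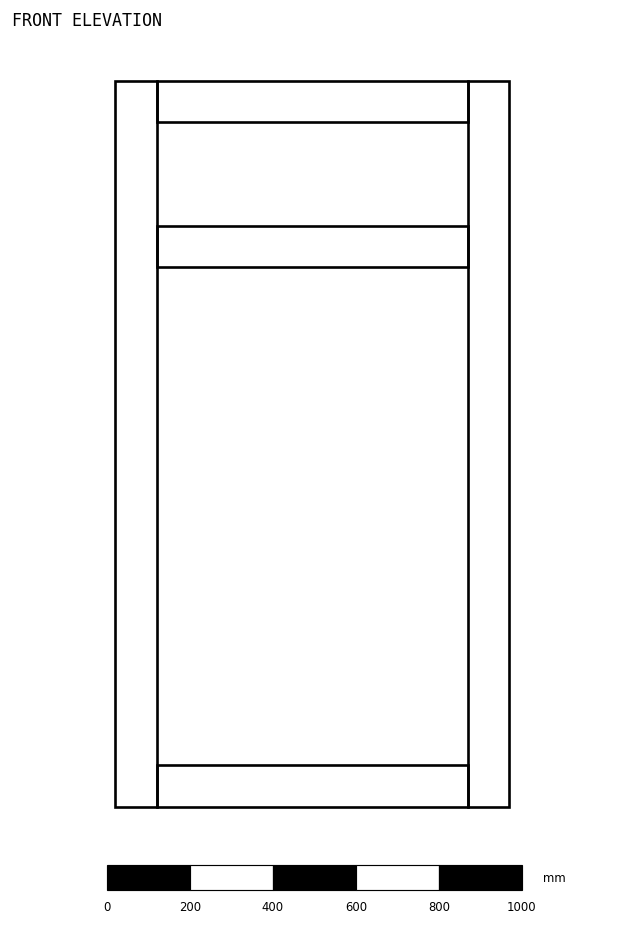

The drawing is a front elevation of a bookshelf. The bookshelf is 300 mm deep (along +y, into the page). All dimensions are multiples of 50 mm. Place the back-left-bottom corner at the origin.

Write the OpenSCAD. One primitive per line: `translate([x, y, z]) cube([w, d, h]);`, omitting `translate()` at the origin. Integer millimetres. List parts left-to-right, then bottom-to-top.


cube([100, 300, 1750]);
translate([100, 0, 0]) cube([750, 300, 100]);
translate([100, 0, 1300]) cube([750, 300, 100]);
translate([100, 0, 1650]) cube([750, 300, 100]);
translate([850, 0, 0]) cube([100, 300, 1750]);
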